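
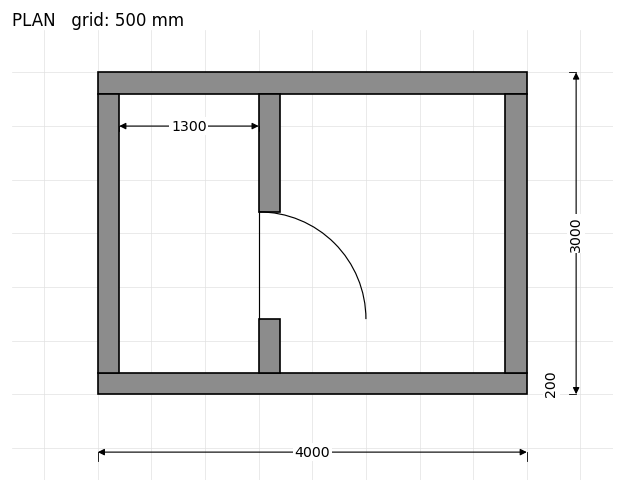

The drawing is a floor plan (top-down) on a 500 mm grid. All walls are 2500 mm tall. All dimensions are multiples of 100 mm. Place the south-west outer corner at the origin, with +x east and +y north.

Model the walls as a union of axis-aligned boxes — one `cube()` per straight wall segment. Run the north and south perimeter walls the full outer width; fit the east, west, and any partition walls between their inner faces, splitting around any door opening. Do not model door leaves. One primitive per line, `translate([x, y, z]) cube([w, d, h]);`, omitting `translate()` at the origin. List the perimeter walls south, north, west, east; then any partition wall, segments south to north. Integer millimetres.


cube([4000, 200, 2500]);
translate([0, 2800, 0]) cube([4000, 200, 2500]);
translate([0, 200, 0]) cube([200, 2600, 2500]);
translate([3800, 200, 0]) cube([200, 2600, 2500]);
translate([1500, 200, 0]) cube([200, 500, 2500]);
translate([1500, 1700, 0]) cube([200, 1100, 2500]);


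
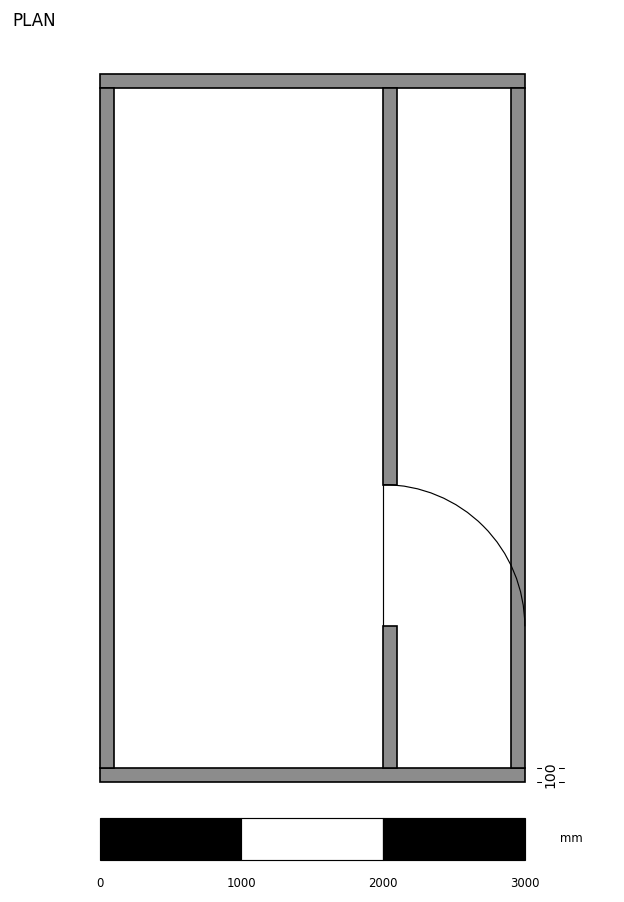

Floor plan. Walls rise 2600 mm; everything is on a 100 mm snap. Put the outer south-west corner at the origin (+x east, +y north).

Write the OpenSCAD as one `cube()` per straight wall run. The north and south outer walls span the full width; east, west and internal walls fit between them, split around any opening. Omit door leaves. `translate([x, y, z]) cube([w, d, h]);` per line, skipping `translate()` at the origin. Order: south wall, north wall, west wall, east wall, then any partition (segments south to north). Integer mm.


cube([3000, 100, 2600]);
translate([0, 4900, 0]) cube([3000, 100, 2600]);
translate([0, 100, 0]) cube([100, 4800, 2600]);
translate([2900, 100, 0]) cube([100, 4800, 2600]);
translate([2000, 100, 0]) cube([100, 1000, 2600]);
translate([2000, 2100, 0]) cube([100, 2800, 2600]);


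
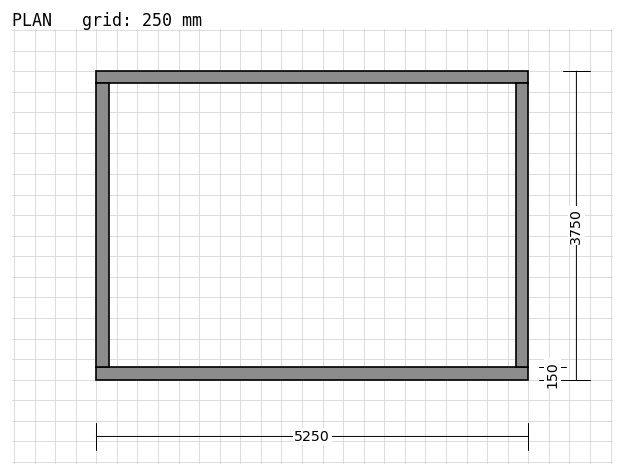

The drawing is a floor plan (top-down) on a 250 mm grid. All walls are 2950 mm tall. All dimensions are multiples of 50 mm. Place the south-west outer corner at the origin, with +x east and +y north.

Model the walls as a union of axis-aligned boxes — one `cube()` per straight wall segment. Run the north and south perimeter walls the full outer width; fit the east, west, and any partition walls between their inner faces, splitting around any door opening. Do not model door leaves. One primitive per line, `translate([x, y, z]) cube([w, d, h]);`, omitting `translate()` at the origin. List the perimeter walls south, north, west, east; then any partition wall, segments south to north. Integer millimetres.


cube([5250, 150, 2950]);
translate([0, 3600, 0]) cube([5250, 150, 2950]);
translate([0, 150, 0]) cube([150, 3450, 2950]);
translate([5100, 150, 0]) cube([150, 3450, 2950]);


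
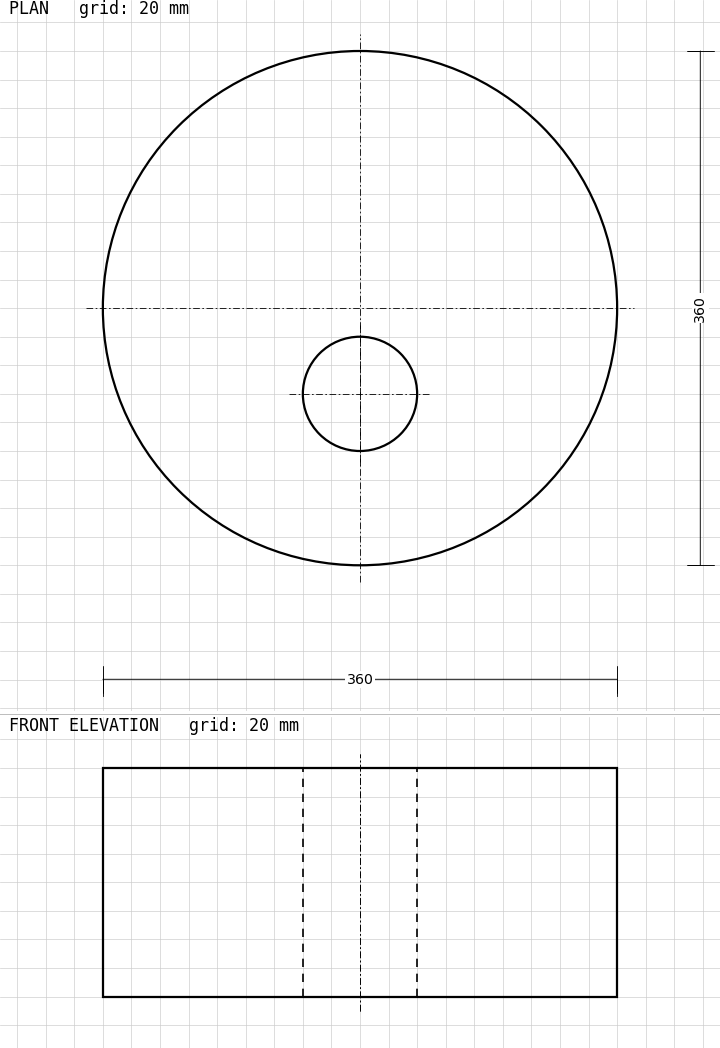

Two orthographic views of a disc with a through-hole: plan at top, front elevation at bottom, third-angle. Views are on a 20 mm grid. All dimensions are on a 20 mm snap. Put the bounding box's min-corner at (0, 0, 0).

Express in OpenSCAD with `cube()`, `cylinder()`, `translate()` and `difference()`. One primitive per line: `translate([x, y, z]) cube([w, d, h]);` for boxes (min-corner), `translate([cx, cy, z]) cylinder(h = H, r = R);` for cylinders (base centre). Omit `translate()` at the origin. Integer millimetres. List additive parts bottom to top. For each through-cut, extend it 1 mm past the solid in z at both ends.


difference() {
  translate([180, 180, 0]) cylinder(h = 160, r = 180);
  translate([180, 120, -1]) cylinder(h = 162, r = 40);
}


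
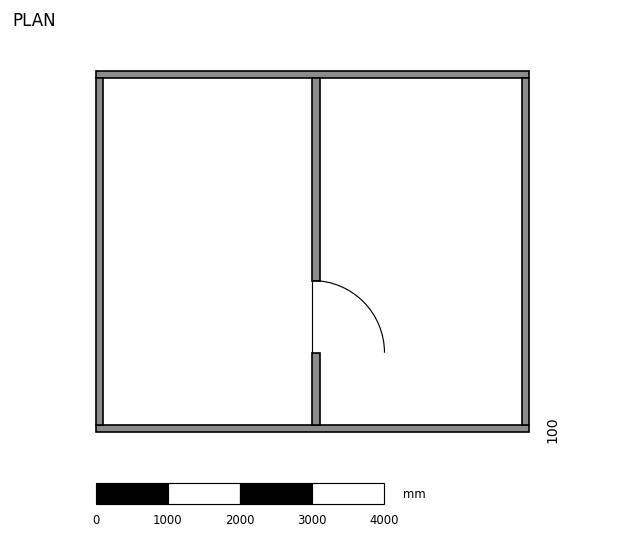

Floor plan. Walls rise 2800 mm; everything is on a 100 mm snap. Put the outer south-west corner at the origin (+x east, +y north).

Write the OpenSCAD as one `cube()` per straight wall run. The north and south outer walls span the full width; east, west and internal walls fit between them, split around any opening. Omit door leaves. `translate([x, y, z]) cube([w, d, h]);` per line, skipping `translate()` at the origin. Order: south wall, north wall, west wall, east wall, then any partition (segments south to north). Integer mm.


cube([6000, 100, 2800]);
translate([0, 4900, 0]) cube([6000, 100, 2800]);
translate([0, 100, 0]) cube([100, 4800, 2800]);
translate([5900, 100, 0]) cube([100, 4800, 2800]);
translate([3000, 100, 0]) cube([100, 1000, 2800]);
translate([3000, 2100, 0]) cube([100, 2800, 2800]);


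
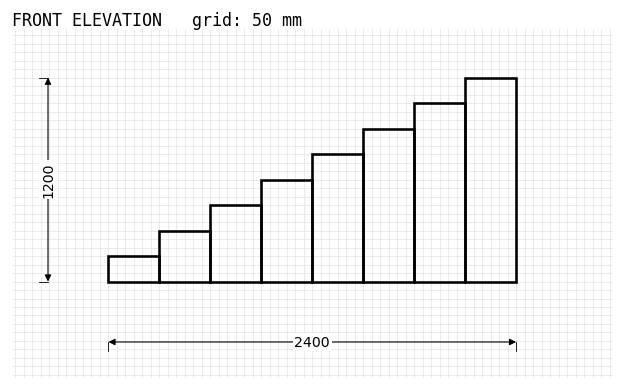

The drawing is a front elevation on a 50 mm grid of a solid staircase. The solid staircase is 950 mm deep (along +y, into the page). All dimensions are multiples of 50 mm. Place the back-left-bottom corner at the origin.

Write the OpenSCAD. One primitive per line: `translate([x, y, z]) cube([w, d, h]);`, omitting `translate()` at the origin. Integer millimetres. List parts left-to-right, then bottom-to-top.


cube([300, 950, 150]);
translate([300, 0, 0]) cube([300, 950, 300]);
translate([600, 0, 0]) cube([300, 950, 450]);
translate([900, 0, 0]) cube([300, 950, 600]);
translate([1200, 0, 0]) cube([300, 950, 750]);
translate([1500, 0, 0]) cube([300, 950, 900]);
translate([1800, 0, 0]) cube([300, 950, 1050]);
translate([2100, 0, 0]) cube([300, 950, 1200]);


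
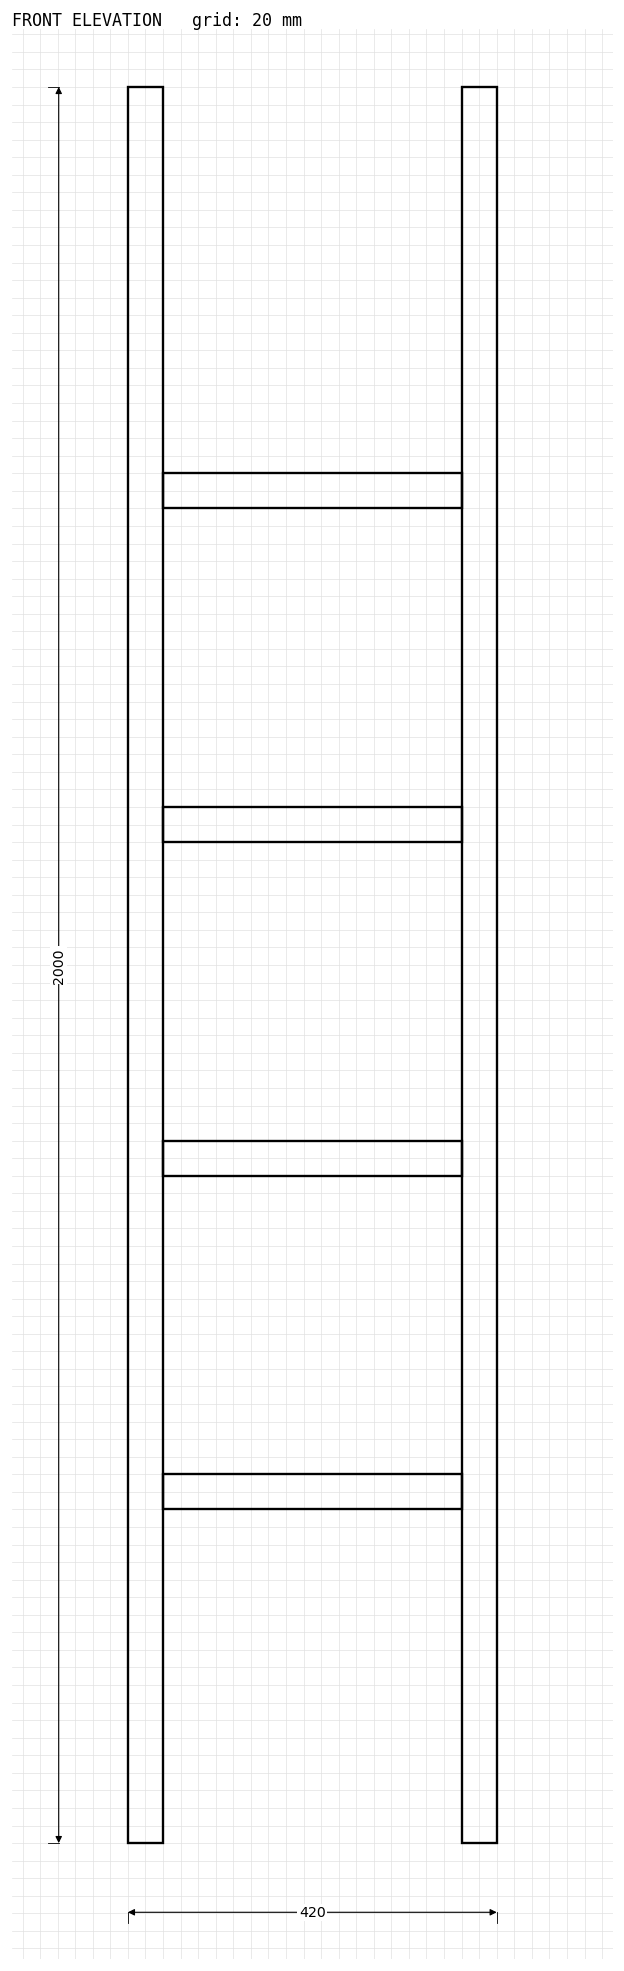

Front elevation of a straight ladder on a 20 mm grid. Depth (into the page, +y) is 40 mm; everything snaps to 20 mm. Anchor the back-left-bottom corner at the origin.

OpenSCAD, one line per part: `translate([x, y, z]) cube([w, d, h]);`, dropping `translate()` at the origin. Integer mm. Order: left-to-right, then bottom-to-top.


cube([40, 40, 2000]);
translate([40, 0, 380]) cube([340, 40, 40]);
translate([40, 0, 760]) cube([340, 40, 40]);
translate([40, 0, 1140]) cube([340, 40, 40]);
translate([40, 0, 1520]) cube([340, 40, 40]);
translate([380, 0, 0]) cube([40, 40, 2000]);


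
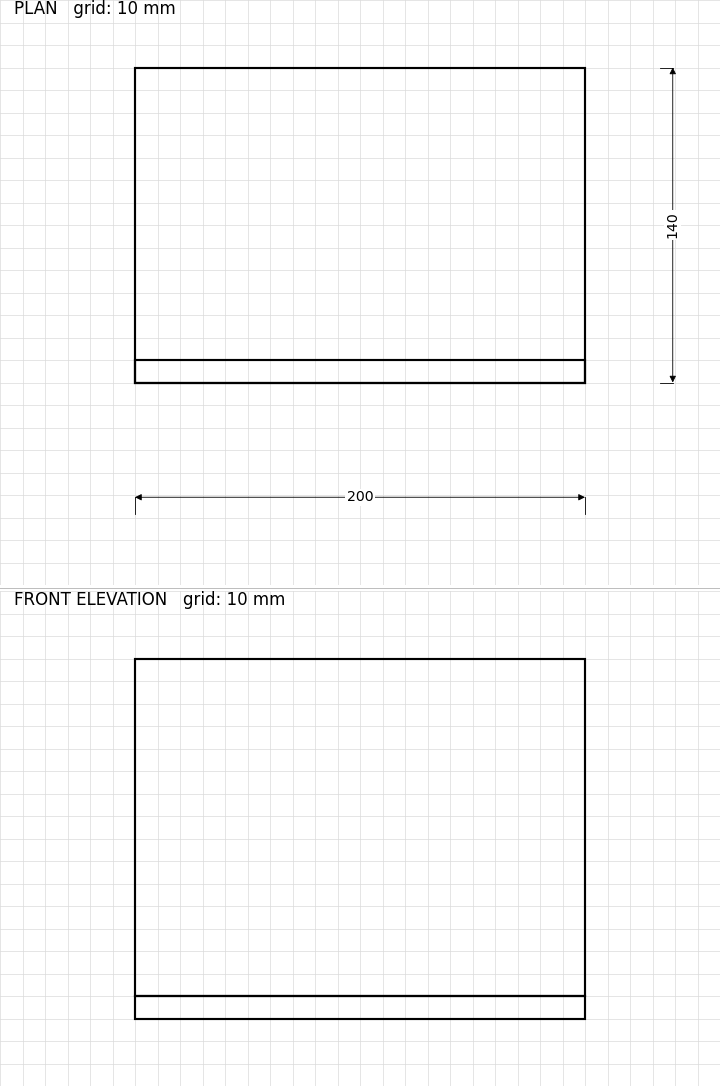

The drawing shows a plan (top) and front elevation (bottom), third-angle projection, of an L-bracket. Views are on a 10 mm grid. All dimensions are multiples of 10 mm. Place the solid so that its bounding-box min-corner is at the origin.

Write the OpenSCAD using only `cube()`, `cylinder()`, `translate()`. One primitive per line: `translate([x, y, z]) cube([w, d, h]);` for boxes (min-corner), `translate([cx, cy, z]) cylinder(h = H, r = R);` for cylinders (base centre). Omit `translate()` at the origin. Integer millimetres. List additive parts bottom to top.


cube([200, 140, 10]);
translate([0, 0, 10]) cube([200, 10, 150]);


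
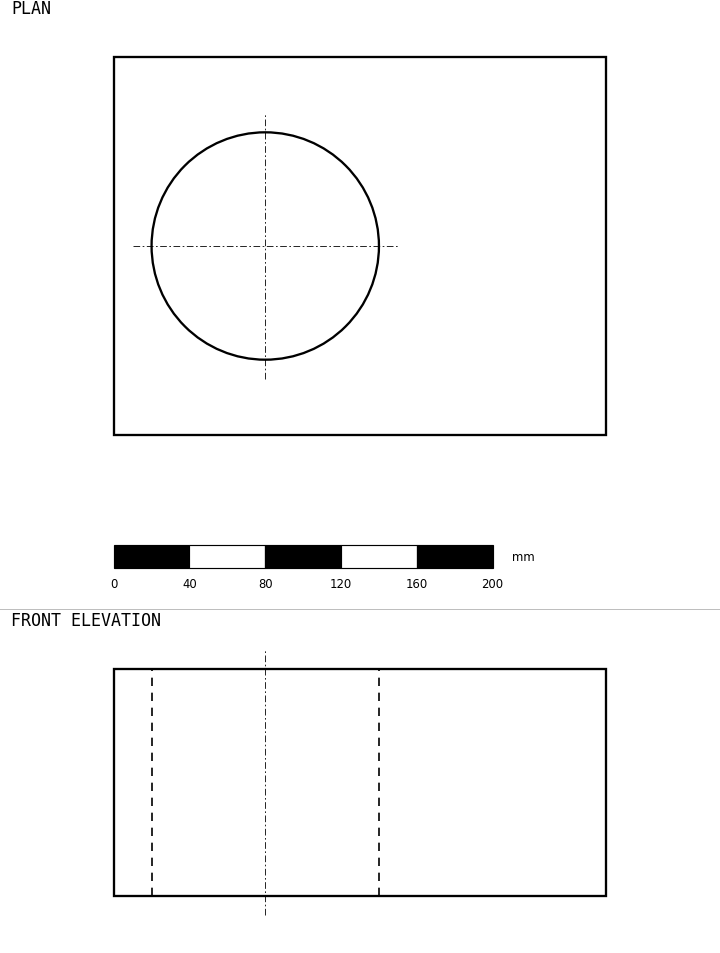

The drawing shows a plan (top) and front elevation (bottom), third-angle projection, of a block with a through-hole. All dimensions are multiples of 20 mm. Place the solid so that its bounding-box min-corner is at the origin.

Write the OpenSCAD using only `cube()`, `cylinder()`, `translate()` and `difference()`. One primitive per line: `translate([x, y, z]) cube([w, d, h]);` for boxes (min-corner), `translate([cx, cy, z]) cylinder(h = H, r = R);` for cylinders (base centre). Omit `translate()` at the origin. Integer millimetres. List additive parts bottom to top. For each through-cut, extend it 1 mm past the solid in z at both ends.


difference() {
  cube([260, 200, 120]);
  translate([80, 100, -1]) cylinder(h = 122, r = 60);
}


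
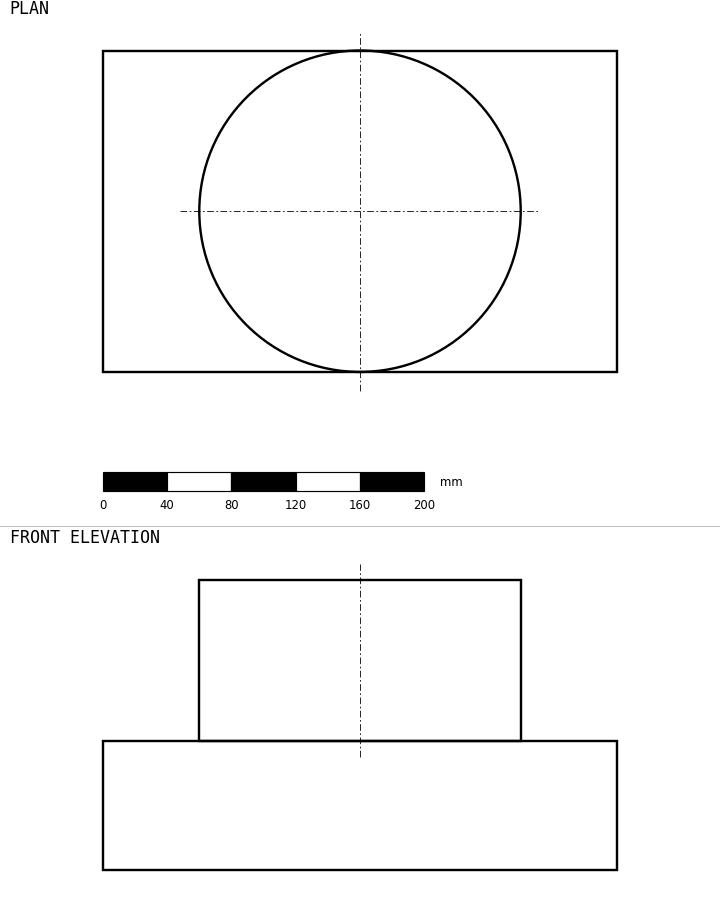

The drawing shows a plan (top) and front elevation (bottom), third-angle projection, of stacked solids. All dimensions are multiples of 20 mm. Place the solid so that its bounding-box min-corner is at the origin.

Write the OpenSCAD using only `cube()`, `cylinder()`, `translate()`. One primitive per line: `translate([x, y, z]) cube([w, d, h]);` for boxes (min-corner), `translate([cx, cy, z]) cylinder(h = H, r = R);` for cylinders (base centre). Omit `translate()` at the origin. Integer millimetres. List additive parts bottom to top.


cube([320, 200, 80]);
translate([160, 100, 80]) cylinder(h = 100, r = 100);


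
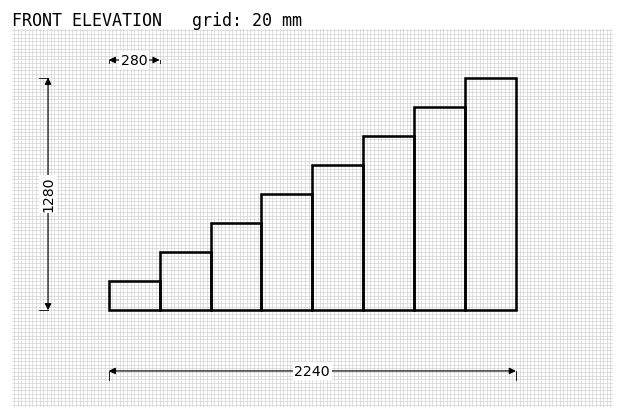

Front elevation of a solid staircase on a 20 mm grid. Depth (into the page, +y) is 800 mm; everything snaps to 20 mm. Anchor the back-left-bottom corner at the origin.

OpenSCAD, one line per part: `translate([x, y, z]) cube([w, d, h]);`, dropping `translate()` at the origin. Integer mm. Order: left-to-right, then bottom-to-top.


cube([280, 800, 160]);
translate([280, 0, 0]) cube([280, 800, 320]);
translate([560, 0, 0]) cube([280, 800, 480]);
translate([840, 0, 0]) cube([280, 800, 640]);
translate([1120, 0, 0]) cube([280, 800, 800]);
translate([1400, 0, 0]) cube([280, 800, 960]);
translate([1680, 0, 0]) cube([280, 800, 1120]);
translate([1960, 0, 0]) cube([280, 800, 1280]);


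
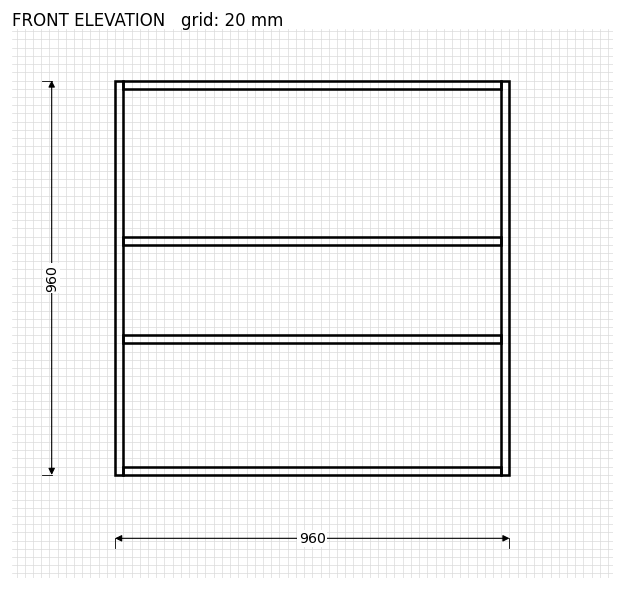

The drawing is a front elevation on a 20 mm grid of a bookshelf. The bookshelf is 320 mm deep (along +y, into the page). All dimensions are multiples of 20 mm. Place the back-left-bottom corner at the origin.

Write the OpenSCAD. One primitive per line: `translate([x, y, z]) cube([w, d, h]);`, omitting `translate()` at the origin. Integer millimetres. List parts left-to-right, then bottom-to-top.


cube([20, 320, 960]);
translate([20, 0, 0]) cube([920, 320, 20]);
translate([20, 0, 320]) cube([920, 320, 20]);
translate([20, 0, 560]) cube([920, 320, 20]);
translate([20, 0, 940]) cube([920, 320, 20]);
translate([940, 0, 0]) cube([20, 320, 960]);


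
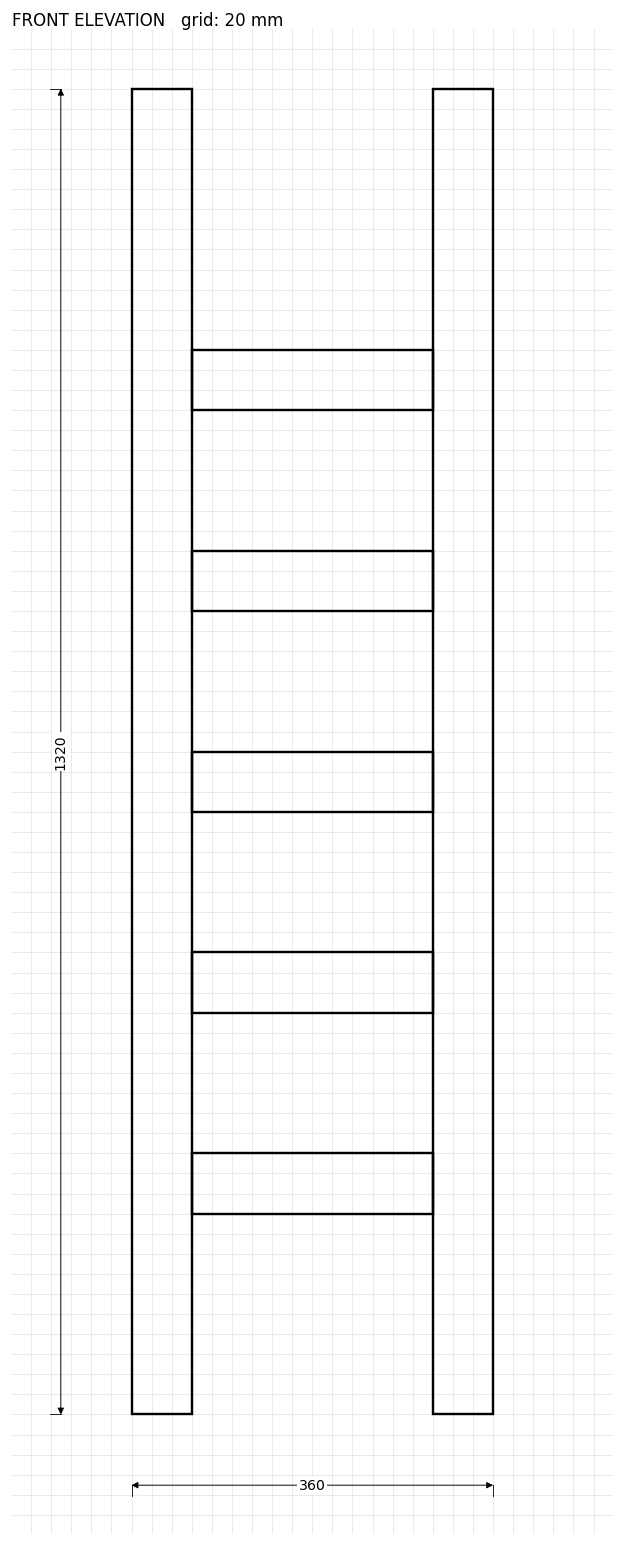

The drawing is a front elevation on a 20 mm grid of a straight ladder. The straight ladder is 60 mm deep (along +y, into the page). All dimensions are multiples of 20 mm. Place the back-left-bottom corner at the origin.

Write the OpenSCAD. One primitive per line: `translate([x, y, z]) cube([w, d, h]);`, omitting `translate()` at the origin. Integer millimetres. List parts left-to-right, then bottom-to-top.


cube([60, 60, 1320]);
translate([60, 0, 200]) cube([240, 60, 60]);
translate([60, 0, 400]) cube([240, 60, 60]);
translate([60, 0, 600]) cube([240, 60, 60]);
translate([60, 0, 800]) cube([240, 60, 60]);
translate([60, 0, 1000]) cube([240, 60, 60]);
translate([300, 0, 0]) cube([60, 60, 1320]);


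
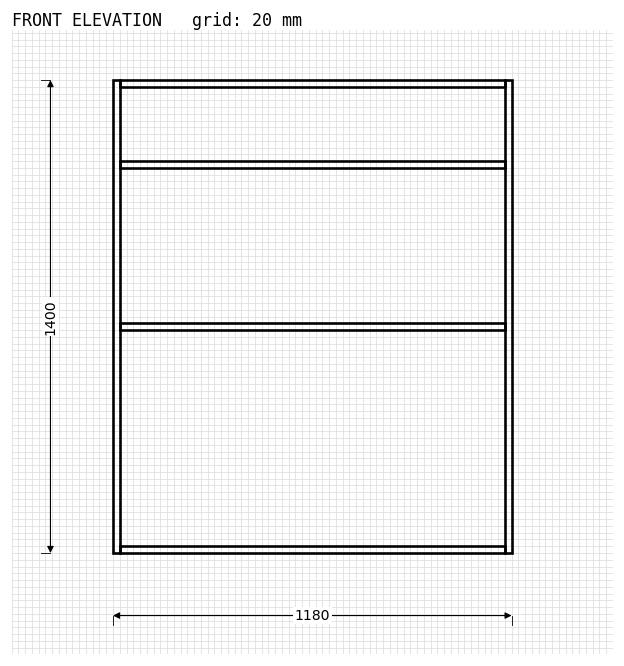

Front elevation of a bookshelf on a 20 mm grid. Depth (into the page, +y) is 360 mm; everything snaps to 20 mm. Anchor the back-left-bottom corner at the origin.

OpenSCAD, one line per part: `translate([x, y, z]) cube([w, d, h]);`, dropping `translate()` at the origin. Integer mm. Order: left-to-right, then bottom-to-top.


cube([20, 360, 1400]);
translate([20, 0, 0]) cube([1140, 360, 20]);
translate([20, 0, 660]) cube([1140, 360, 20]);
translate([20, 0, 1140]) cube([1140, 360, 20]);
translate([20, 0, 1380]) cube([1140, 360, 20]);
translate([1160, 0, 0]) cube([20, 360, 1400]);


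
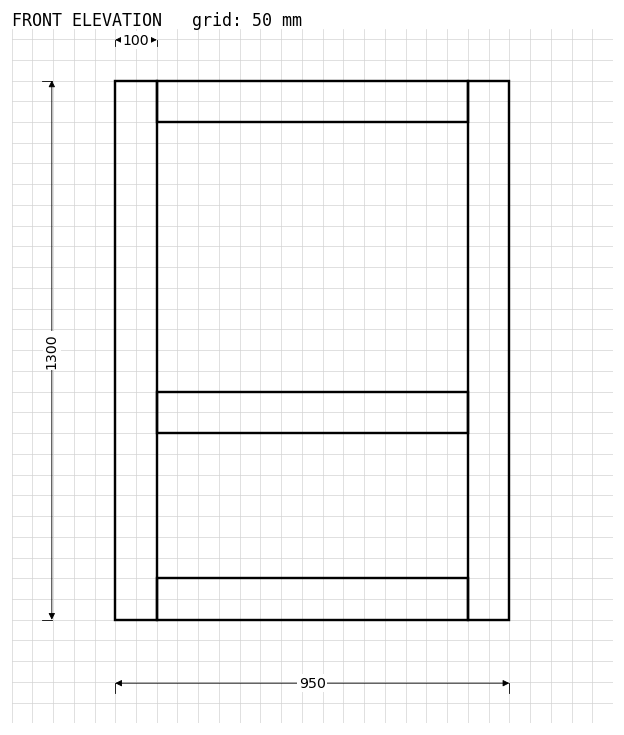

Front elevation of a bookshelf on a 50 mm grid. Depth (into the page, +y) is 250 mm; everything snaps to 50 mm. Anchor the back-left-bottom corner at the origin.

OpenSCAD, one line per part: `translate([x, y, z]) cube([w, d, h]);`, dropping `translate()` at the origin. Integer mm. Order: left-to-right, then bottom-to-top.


cube([100, 250, 1300]);
translate([100, 0, 0]) cube([750, 250, 100]);
translate([100, 0, 450]) cube([750, 250, 100]);
translate([100, 0, 1200]) cube([750, 250, 100]);
translate([850, 0, 0]) cube([100, 250, 1300]);


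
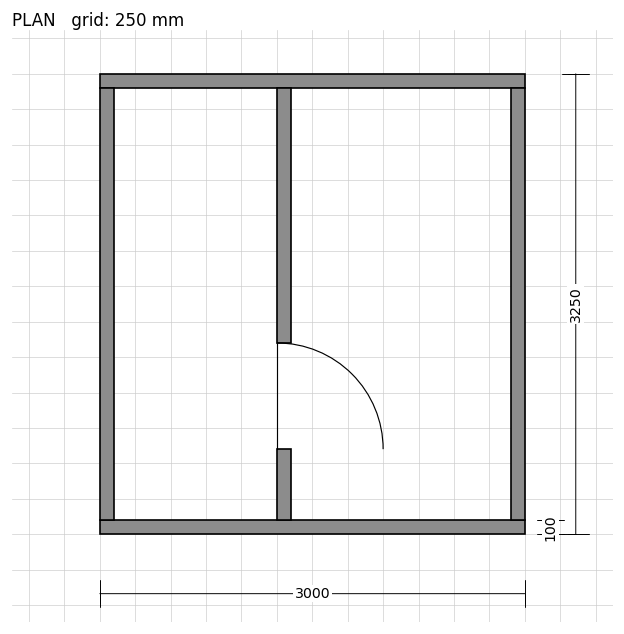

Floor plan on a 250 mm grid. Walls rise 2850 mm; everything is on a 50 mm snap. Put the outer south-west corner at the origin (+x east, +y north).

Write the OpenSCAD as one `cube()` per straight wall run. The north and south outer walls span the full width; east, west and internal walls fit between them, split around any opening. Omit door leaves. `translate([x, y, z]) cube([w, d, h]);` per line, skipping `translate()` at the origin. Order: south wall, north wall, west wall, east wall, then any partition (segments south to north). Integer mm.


cube([3000, 100, 2850]);
translate([0, 3150, 0]) cube([3000, 100, 2850]);
translate([0, 100, 0]) cube([100, 3050, 2850]);
translate([2900, 100, 0]) cube([100, 3050, 2850]);
translate([1250, 100, 0]) cube([100, 500, 2850]);
translate([1250, 1350, 0]) cube([100, 1800, 2850]);


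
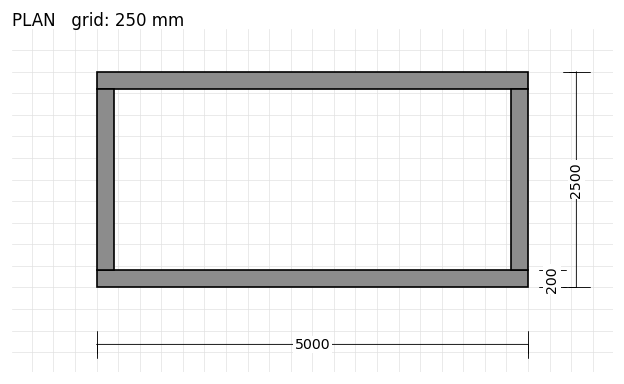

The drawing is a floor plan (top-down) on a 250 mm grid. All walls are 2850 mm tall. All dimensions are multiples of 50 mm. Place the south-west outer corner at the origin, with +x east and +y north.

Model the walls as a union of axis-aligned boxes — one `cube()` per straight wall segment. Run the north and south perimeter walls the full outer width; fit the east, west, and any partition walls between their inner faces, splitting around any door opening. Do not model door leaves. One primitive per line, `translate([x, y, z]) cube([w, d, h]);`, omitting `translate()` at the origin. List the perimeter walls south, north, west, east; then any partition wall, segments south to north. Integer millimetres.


cube([5000, 200, 2850]);
translate([0, 2300, 0]) cube([5000, 200, 2850]);
translate([0, 200, 0]) cube([200, 2100, 2850]);
translate([4800, 200, 0]) cube([200, 2100, 2850]);


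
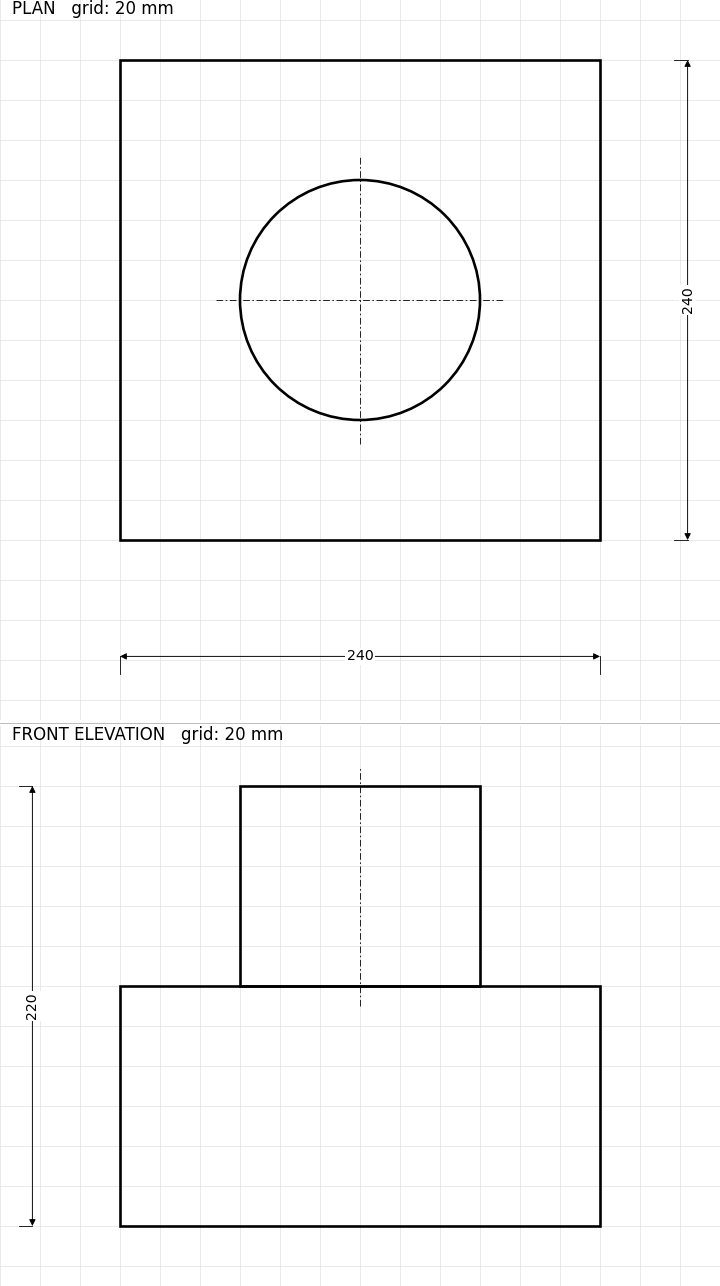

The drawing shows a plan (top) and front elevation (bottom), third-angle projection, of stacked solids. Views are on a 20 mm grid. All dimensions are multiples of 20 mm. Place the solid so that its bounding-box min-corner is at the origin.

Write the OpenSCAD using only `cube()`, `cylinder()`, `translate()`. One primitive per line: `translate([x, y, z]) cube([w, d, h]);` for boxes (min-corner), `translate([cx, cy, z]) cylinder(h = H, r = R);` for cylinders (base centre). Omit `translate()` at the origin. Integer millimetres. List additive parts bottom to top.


cube([240, 240, 120]);
translate([120, 120, 120]) cylinder(h = 100, r = 60);


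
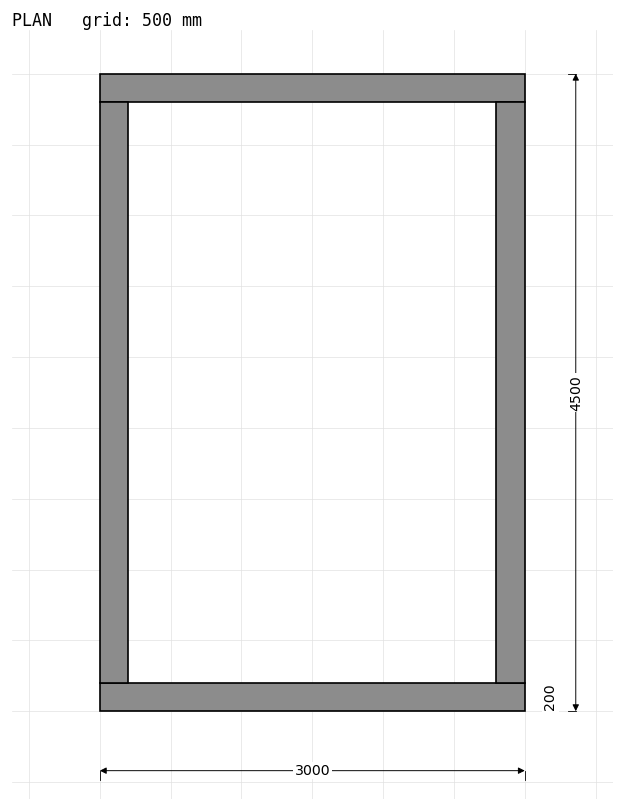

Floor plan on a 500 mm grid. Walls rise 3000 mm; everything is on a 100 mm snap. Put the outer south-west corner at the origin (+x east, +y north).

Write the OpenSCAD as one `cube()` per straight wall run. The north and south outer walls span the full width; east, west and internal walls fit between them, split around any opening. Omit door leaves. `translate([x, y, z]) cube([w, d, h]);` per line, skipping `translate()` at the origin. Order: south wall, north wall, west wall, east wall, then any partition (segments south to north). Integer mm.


cube([3000, 200, 3000]);
translate([0, 4300, 0]) cube([3000, 200, 3000]);
translate([0, 200, 0]) cube([200, 4100, 3000]);
translate([2800, 200, 0]) cube([200, 4100, 3000]);


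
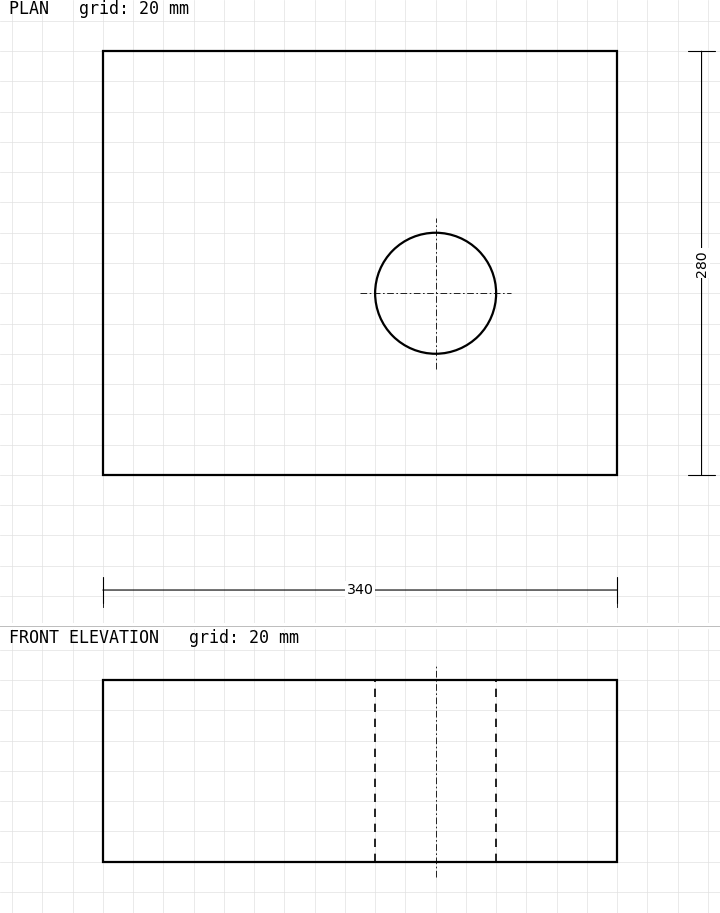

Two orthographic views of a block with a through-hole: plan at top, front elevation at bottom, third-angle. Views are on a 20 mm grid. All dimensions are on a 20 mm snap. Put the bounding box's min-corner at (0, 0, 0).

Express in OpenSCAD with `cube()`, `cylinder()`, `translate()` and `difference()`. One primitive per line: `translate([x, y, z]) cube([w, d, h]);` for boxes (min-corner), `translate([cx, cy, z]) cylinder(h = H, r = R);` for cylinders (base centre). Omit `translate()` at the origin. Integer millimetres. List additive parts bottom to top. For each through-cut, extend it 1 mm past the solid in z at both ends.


difference() {
  cube([340, 280, 120]);
  translate([220, 120, -1]) cylinder(h = 122, r = 40);
}


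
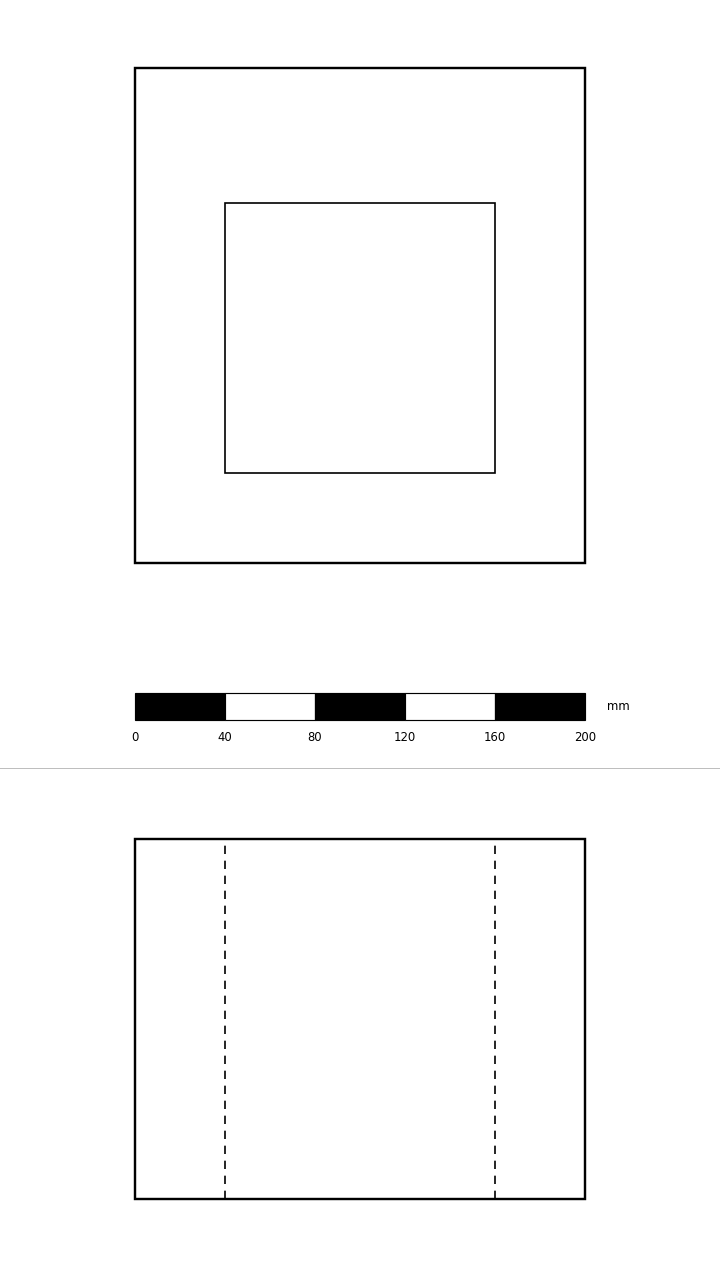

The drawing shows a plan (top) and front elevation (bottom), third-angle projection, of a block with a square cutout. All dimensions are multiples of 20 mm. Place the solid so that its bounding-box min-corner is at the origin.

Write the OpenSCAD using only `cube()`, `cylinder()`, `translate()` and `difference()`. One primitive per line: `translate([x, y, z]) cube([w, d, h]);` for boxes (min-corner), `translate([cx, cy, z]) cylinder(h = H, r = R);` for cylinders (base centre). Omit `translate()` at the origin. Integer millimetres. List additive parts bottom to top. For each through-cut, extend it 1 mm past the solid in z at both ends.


difference() {
  cube([200, 220, 160]);
  translate([40, 40, -1]) cube([120, 120, 162]);
}


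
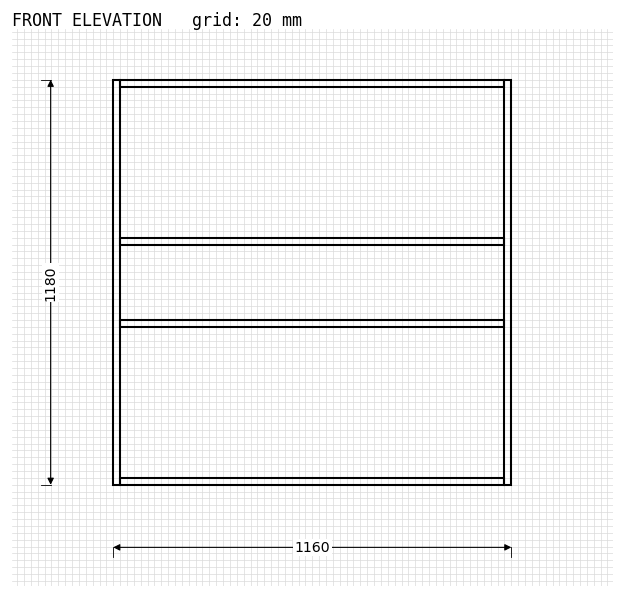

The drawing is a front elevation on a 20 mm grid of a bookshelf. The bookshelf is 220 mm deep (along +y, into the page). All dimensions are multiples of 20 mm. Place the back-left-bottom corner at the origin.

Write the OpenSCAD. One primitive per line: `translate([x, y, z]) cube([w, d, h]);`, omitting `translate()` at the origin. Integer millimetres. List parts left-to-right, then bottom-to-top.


cube([20, 220, 1180]);
translate([20, 0, 0]) cube([1120, 220, 20]);
translate([20, 0, 460]) cube([1120, 220, 20]);
translate([20, 0, 700]) cube([1120, 220, 20]);
translate([20, 0, 1160]) cube([1120, 220, 20]);
translate([1140, 0, 0]) cube([20, 220, 1180]);


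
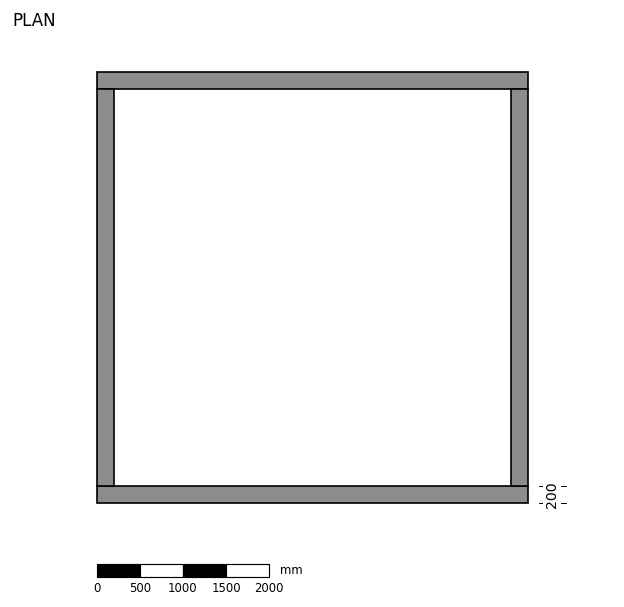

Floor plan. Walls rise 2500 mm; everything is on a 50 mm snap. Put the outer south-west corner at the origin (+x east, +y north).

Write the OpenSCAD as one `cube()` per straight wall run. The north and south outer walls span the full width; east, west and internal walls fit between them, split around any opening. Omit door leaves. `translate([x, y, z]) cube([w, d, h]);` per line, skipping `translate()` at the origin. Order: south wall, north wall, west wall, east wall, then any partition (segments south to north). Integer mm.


cube([5000, 200, 2500]);
translate([0, 4800, 0]) cube([5000, 200, 2500]);
translate([0, 200, 0]) cube([200, 4600, 2500]);
translate([4800, 200, 0]) cube([200, 4600, 2500]);


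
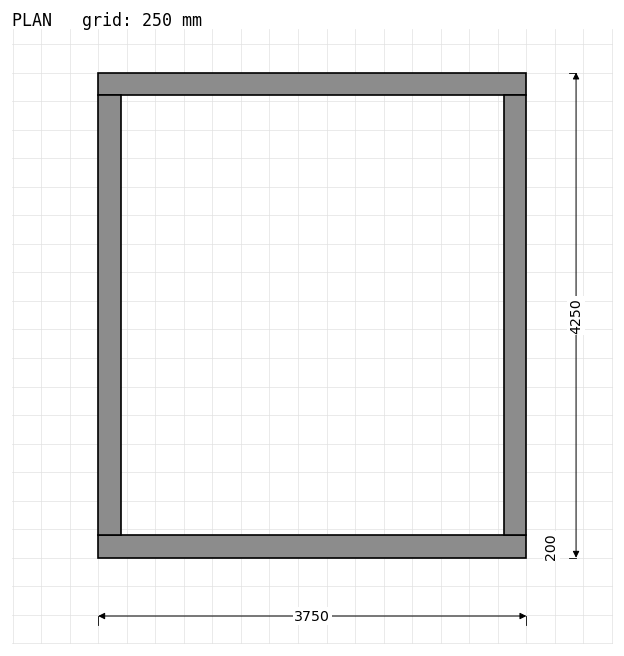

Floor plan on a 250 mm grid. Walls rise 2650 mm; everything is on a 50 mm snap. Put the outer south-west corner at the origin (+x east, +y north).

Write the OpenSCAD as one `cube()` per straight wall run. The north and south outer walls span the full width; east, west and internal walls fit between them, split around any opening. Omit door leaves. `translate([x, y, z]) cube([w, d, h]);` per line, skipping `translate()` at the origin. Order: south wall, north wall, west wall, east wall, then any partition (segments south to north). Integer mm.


cube([3750, 200, 2650]);
translate([0, 4050, 0]) cube([3750, 200, 2650]);
translate([0, 200, 0]) cube([200, 3850, 2650]);
translate([3550, 200, 0]) cube([200, 3850, 2650]);


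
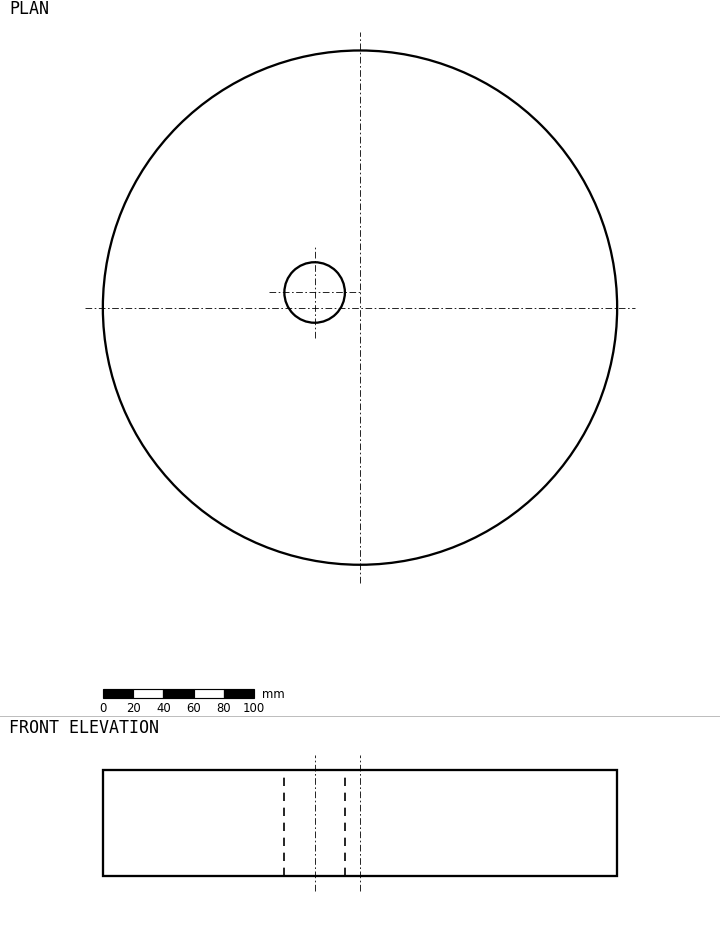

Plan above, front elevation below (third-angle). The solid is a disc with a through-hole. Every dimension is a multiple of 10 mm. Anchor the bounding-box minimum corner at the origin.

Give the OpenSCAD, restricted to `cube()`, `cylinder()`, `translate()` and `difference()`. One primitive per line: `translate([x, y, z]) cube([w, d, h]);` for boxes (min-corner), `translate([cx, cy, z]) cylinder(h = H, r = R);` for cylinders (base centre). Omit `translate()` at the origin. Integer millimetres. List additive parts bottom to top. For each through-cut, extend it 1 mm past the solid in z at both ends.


difference() {
  translate([170, 170, 0]) cylinder(h = 70, r = 170);
  translate([140, 180, -1]) cylinder(h = 72, r = 20);
}


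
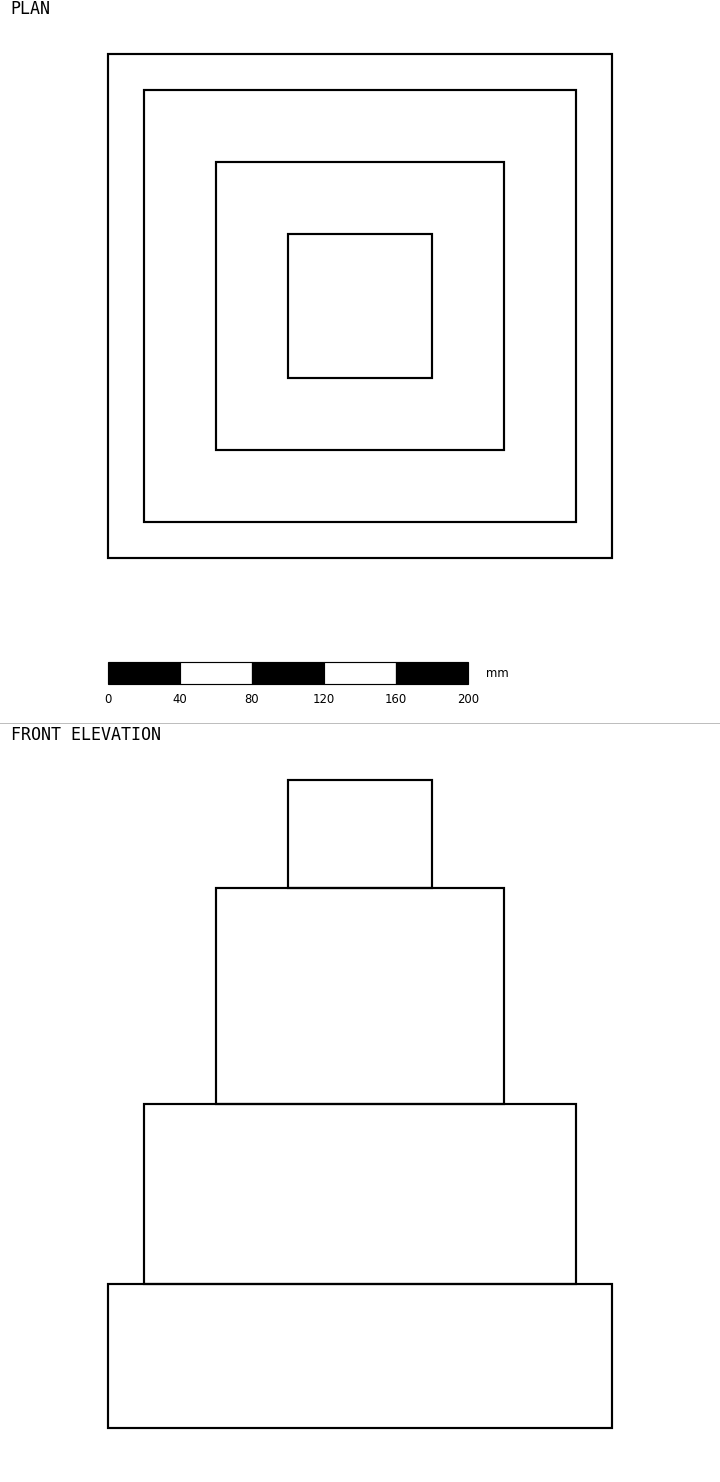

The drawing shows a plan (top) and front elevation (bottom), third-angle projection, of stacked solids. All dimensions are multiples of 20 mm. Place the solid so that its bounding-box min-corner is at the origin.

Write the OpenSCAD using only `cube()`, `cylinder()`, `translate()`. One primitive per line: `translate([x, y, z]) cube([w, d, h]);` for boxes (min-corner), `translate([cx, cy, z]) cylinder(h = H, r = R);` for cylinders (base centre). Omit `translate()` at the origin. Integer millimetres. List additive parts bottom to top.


cube([280, 280, 80]);
translate([20, 20, 80]) cube([240, 240, 100]);
translate([60, 60, 180]) cube([160, 160, 120]);
translate([100, 100, 300]) cube([80, 80, 60]);


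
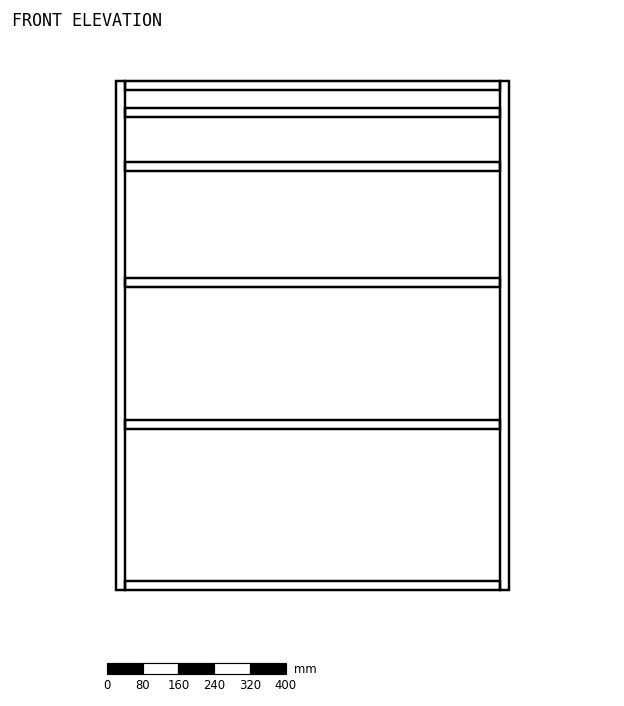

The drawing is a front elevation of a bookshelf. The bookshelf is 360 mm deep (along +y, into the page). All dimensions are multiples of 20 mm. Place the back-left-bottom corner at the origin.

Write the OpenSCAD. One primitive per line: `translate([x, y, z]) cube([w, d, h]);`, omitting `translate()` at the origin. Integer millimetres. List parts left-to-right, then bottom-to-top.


cube([20, 360, 1140]);
translate([20, 0, 0]) cube([840, 360, 20]);
translate([20, 0, 360]) cube([840, 360, 20]);
translate([20, 0, 680]) cube([840, 360, 20]);
translate([20, 0, 940]) cube([840, 360, 20]);
translate([20, 0, 1060]) cube([840, 360, 20]);
translate([20, 0, 1120]) cube([840, 360, 20]);
translate([860, 0, 0]) cube([20, 360, 1140]);


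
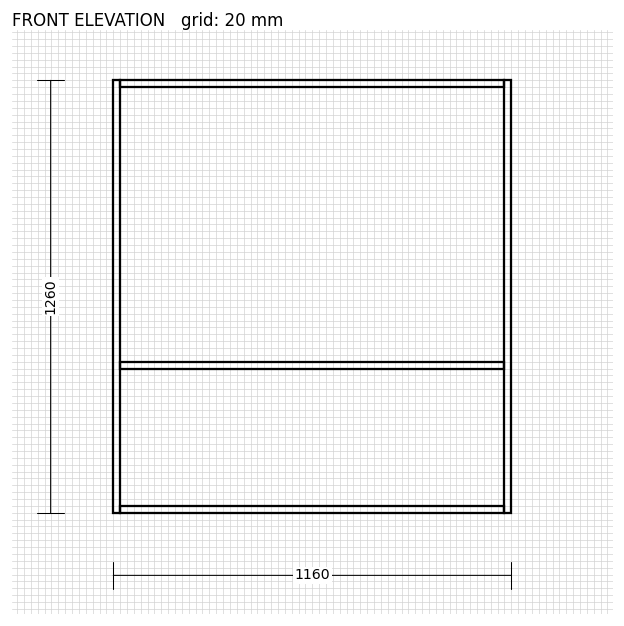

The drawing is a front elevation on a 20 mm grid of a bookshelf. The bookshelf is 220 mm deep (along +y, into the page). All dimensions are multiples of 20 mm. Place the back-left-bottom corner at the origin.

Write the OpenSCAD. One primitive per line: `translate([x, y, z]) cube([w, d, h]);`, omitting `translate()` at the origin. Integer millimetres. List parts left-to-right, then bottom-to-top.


cube([20, 220, 1260]);
translate([20, 0, 0]) cube([1120, 220, 20]);
translate([20, 0, 420]) cube([1120, 220, 20]);
translate([20, 0, 1240]) cube([1120, 220, 20]);
translate([1140, 0, 0]) cube([20, 220, 1260]);


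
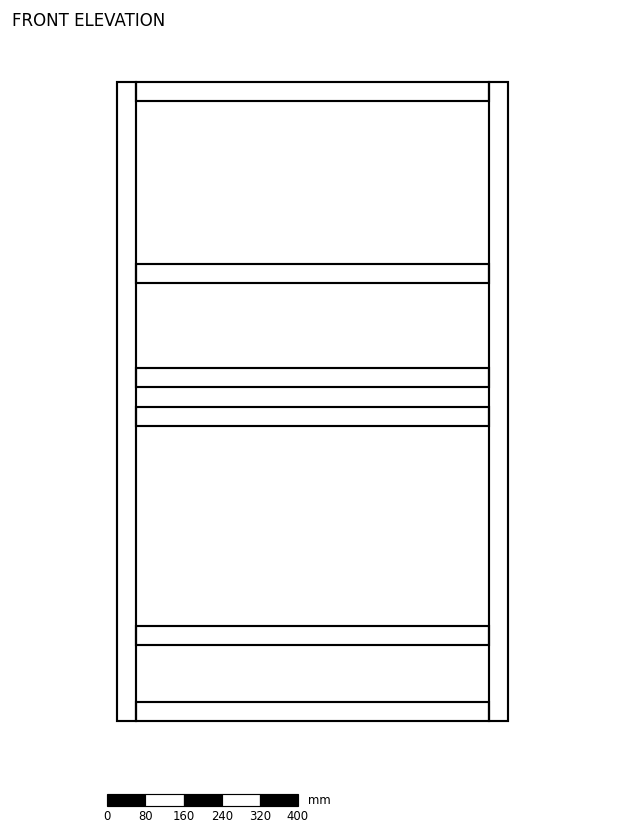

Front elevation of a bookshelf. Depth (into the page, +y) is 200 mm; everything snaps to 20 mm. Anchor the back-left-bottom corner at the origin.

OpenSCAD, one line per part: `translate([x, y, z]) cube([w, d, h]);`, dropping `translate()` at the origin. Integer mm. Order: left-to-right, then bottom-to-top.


cube([40, 200, 1340]);
translate([40, 0, 0]) cube([740, 200, 40]);
translate([40, 0, 160]) cube([740, 200, 40]);
translate([40, 0, 620]) cube([740, 200, 40]);
translate([40, 0, 700]) cube([740, 200, 40]);
translate([40, 0, 920]) cube([740, 200, 40]);
translate([40, 0, 1300]) cube([740, 200, 40]);
translate([780, 0, 0]) cube([40, 200, 1340]);


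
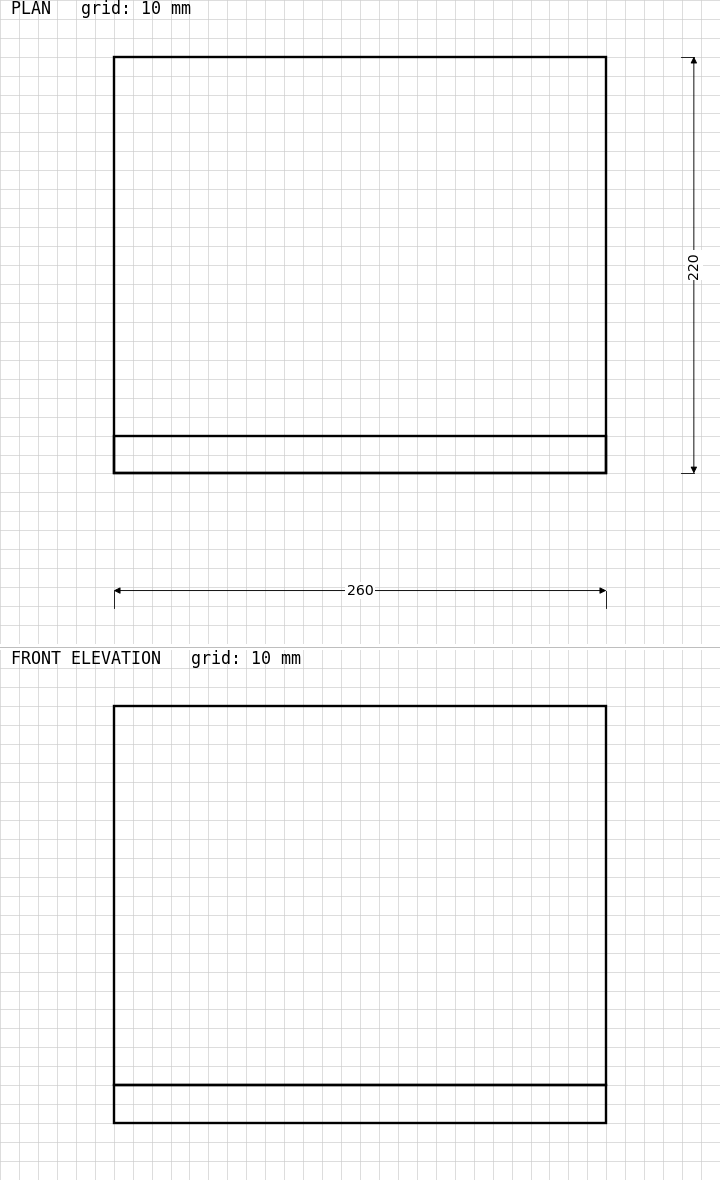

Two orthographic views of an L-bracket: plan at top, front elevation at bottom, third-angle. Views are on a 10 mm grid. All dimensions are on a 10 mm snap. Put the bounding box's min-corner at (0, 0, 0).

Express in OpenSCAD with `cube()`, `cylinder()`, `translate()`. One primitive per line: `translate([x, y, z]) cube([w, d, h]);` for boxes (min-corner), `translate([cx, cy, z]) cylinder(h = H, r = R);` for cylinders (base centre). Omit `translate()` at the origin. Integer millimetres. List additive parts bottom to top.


cube([260, 220, 20]);
translate([0, 0, 20]) cube([260, 20, 200]);


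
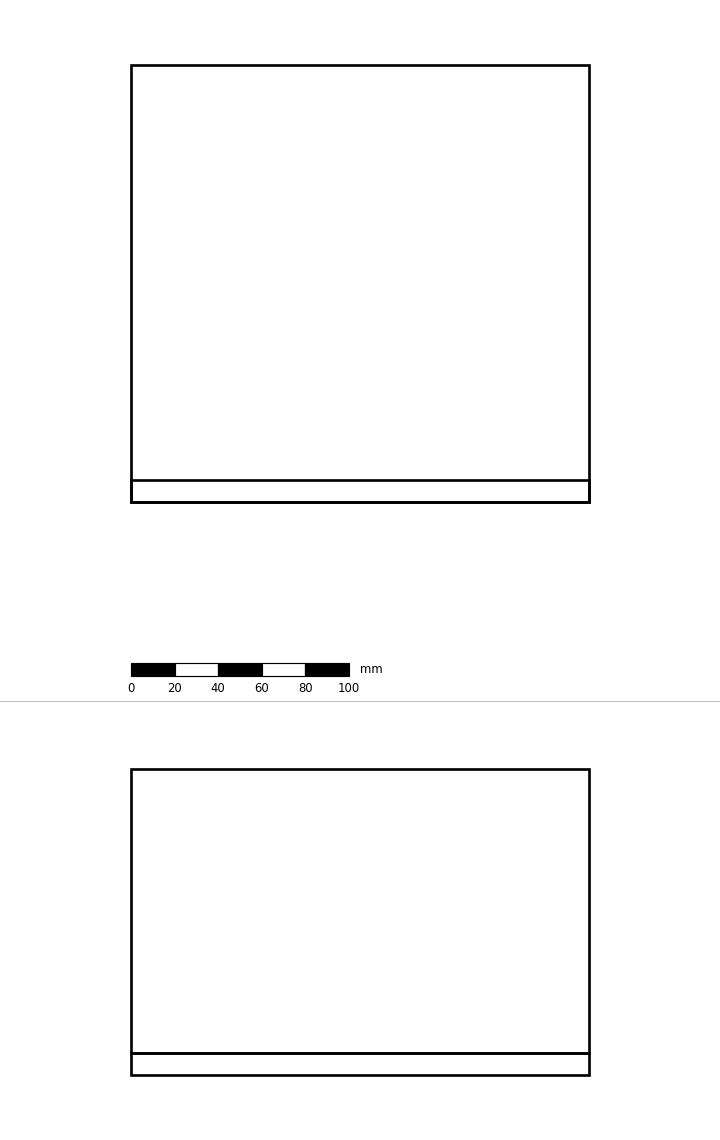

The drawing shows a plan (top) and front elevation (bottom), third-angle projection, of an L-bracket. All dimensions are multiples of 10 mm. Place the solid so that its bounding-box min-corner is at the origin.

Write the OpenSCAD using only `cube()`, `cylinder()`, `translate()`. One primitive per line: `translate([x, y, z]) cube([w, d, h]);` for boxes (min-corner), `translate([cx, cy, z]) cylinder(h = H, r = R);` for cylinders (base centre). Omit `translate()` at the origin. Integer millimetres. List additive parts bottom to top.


cube([210, 200, 10]);
translate([0, 0, 10]) cube([210, 10, 130]);


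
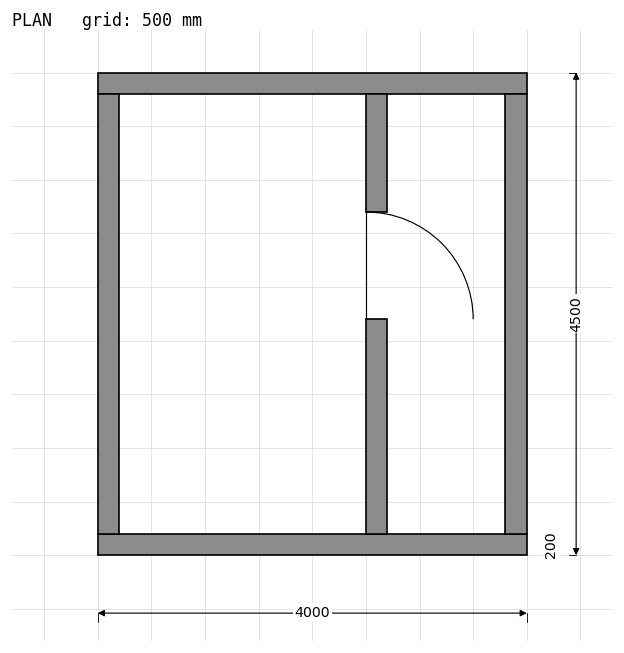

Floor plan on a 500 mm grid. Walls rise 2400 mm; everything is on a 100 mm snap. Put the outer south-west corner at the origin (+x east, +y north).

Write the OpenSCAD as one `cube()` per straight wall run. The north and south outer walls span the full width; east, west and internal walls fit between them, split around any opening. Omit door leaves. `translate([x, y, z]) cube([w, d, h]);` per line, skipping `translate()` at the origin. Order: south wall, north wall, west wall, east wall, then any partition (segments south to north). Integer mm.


cube([4000, 200, 2400]);
translate([0, 4300, 0]) cube([4000, 200, 2400]);
translate([0, 200, 0]) cube([200, 4100, 2400]);
translate([3800, 200, 0]) cube([200, 4100, 2400]);
translate([2500, 200, 0]) cube([200, 2000, 2400]);
translate([2500, 3200, 0]) cube([200, 1100, 2400]);


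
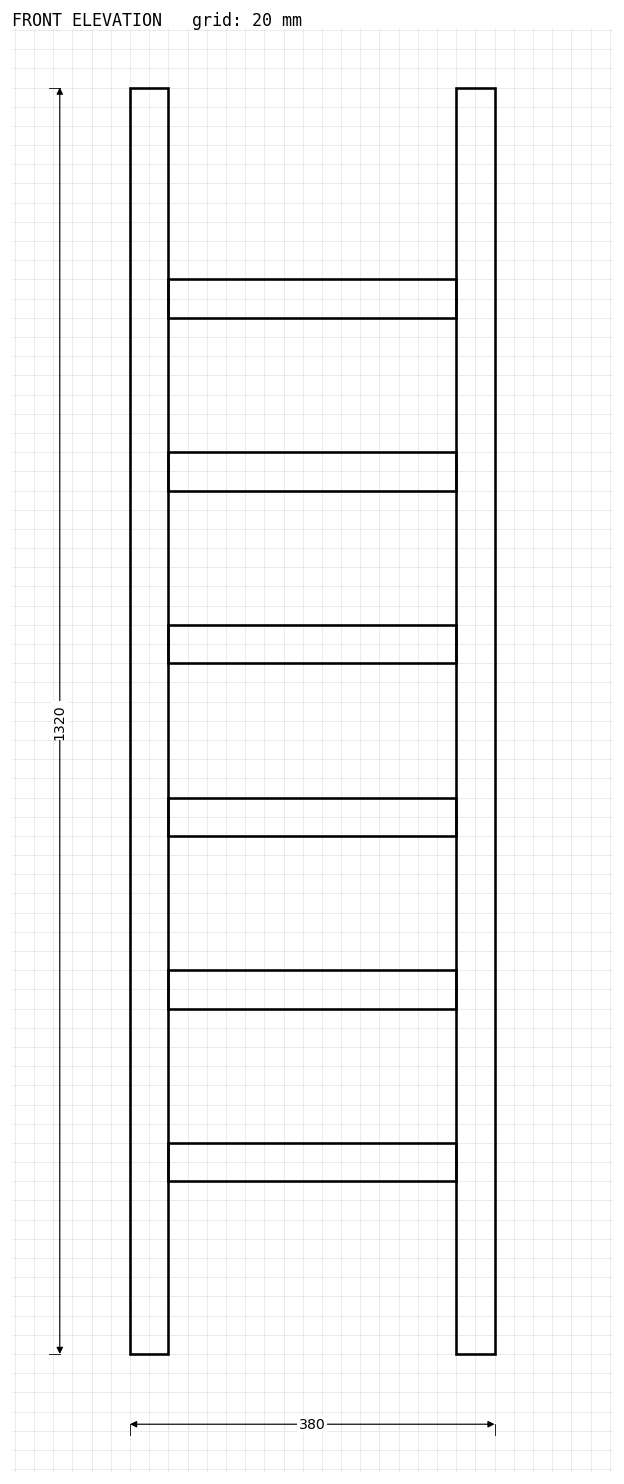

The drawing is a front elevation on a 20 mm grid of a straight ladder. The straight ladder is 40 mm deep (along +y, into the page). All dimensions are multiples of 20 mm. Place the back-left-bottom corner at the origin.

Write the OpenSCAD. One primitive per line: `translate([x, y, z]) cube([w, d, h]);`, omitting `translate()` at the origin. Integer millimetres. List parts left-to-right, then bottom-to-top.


cube([40, 40, 1320]);
translate([40, 0, 180]) cube([300, 40, 40]);
translate([40, 0, 360]) cube([300, 40, 40]);
translate([40, 0, 540]) cube([300, 40, 40]);
translate([40, 0, 720]) cube([300, 40, 40]);
translate([40, 0, 900]) cube([300, 40, 40]);
translate([40, 0, 1080]) cube([300, 40, 40]);
translate([340, 0, 0]) cube([40, 40, 1320]);


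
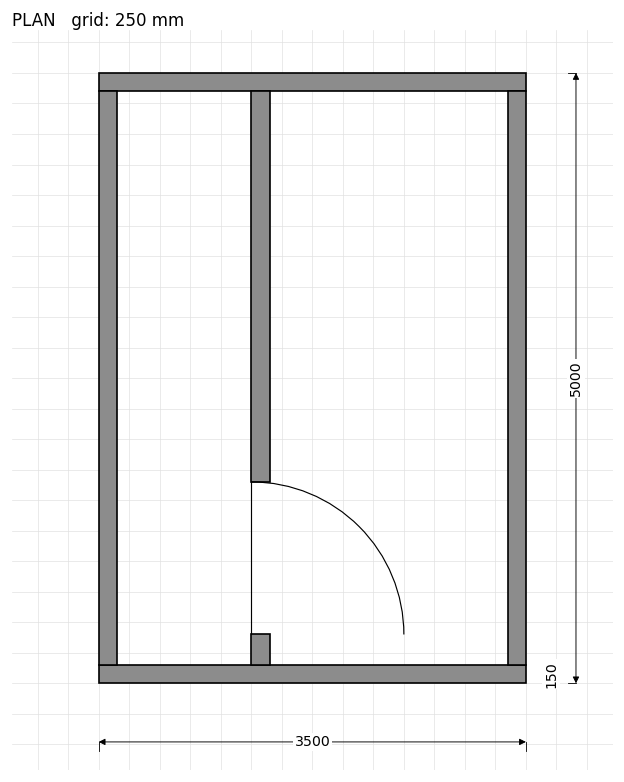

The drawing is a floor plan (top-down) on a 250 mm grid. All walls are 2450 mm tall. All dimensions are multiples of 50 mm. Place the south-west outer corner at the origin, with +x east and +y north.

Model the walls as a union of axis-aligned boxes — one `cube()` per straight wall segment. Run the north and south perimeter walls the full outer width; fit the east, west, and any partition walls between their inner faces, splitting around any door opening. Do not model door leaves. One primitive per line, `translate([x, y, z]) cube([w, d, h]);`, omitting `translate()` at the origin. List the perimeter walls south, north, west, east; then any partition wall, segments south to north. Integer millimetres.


cube([3500, 150, 2450]);
translate([0, 4850, 0]) cube([3500, 150, 2450]);
translate([0, 150, 0]) cube([150, 4700, 2450]);
translate([3350, 150, 0]) cube([150, 4700, 2450]);
translate([1250, 150, 0]) cube([150, 250, 2450]);
translate([1250, 1650, 0]) cube([150, 3200, 2450]);


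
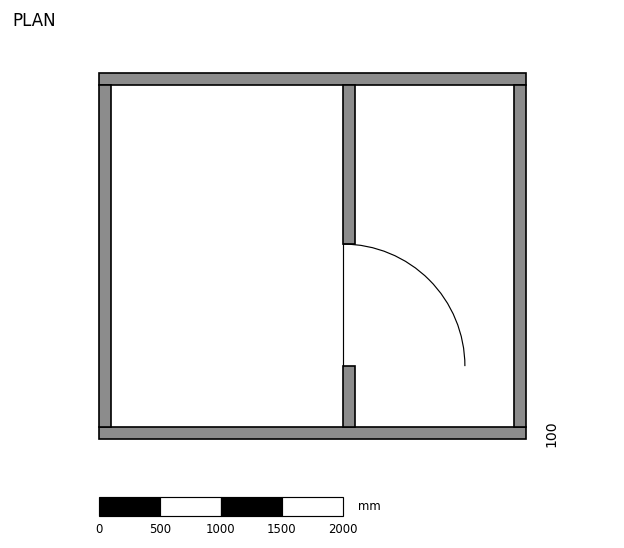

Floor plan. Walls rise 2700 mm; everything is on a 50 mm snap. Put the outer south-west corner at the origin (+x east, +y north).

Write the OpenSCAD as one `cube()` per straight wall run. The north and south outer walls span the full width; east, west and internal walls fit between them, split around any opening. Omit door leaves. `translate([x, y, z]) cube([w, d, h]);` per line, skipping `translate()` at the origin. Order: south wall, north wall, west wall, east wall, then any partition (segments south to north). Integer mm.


cube([3500, 100, 2700]);
translate([0, 2900, 0]) cube([3500, 100, 2700]);
translate([0, 100, 0]) cube([100, 2800, 2700]);
translate([3400, 100, 0]) cube([100, 2800, 2700]);
translate([2000, 100, 0]) cube([100, 500, 2700]);
translate([2000, 1600, 0]) cube([100, 1300, 2700]);


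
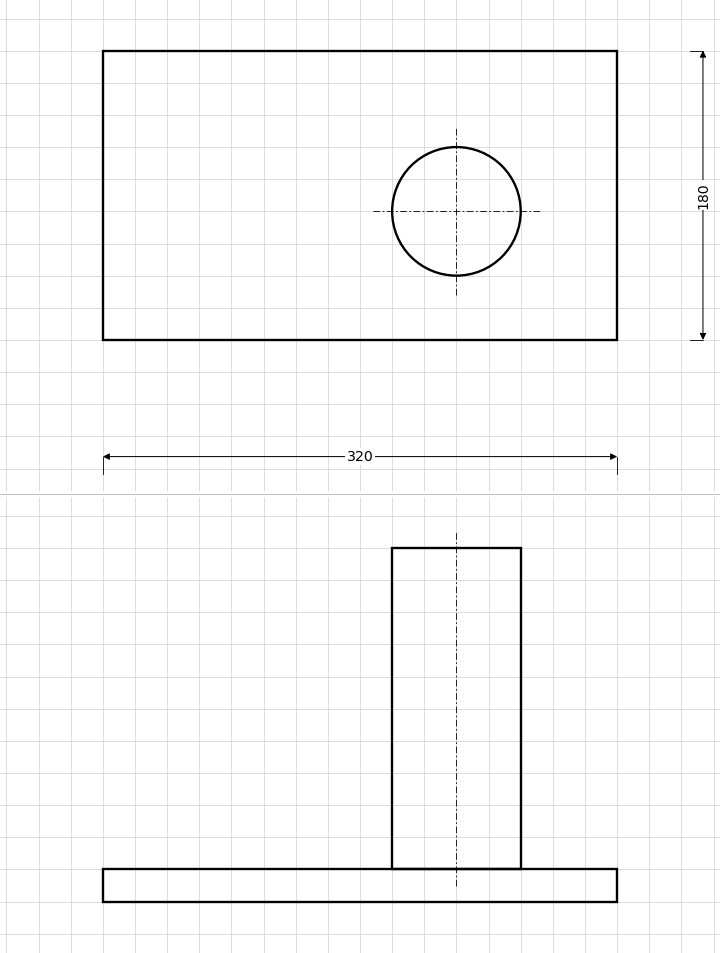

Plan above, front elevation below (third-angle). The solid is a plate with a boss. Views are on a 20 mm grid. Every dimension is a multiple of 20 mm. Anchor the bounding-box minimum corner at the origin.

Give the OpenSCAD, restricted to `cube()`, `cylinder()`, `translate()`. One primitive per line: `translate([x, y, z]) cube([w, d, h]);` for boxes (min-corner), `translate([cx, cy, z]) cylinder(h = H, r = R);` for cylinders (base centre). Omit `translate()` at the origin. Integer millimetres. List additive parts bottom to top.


cube([320, 180, 20]);
translate([220, 80, 20]) cylinder(h = 200, r = 40);


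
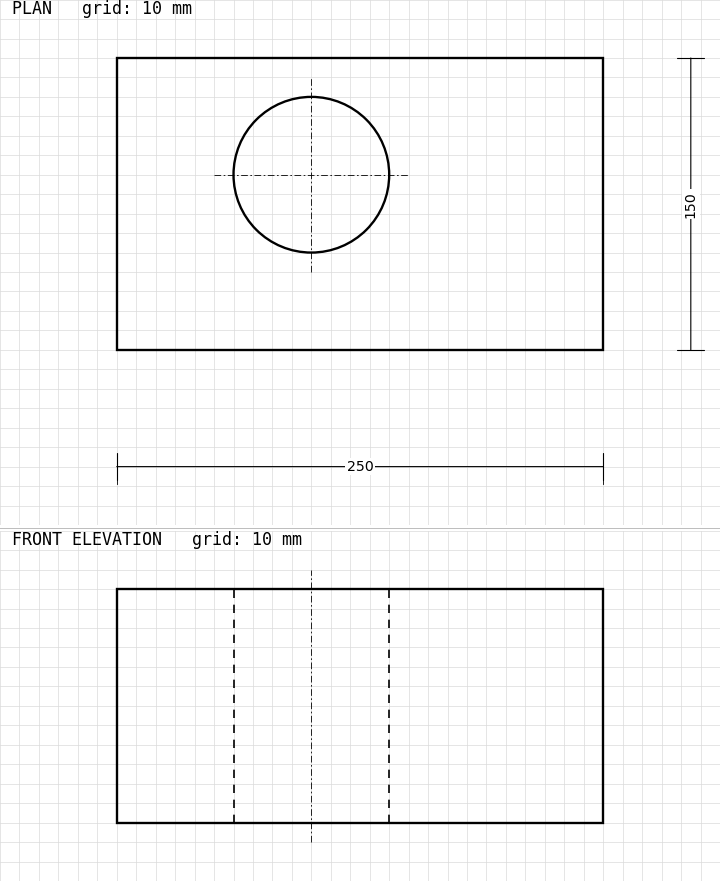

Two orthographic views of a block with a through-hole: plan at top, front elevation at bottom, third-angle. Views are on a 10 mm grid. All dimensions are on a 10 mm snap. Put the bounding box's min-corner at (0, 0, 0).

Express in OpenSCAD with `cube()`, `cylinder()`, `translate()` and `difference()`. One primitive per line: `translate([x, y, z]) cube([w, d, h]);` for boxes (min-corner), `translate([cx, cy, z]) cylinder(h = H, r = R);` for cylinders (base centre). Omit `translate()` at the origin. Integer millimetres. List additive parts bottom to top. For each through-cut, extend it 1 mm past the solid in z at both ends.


difference() {
  cube([250, 150, 120]);
  translate([100, 90, -1]) cylinder(h = 122, r = 40);
}
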